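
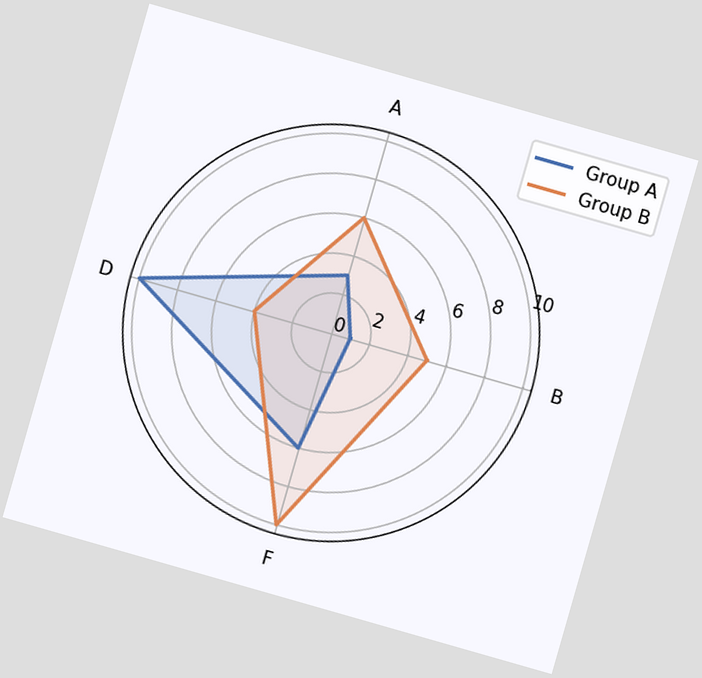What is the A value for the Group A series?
The chart is tilted about 16° clockwise. On the A axis, Group A reaches 3.

3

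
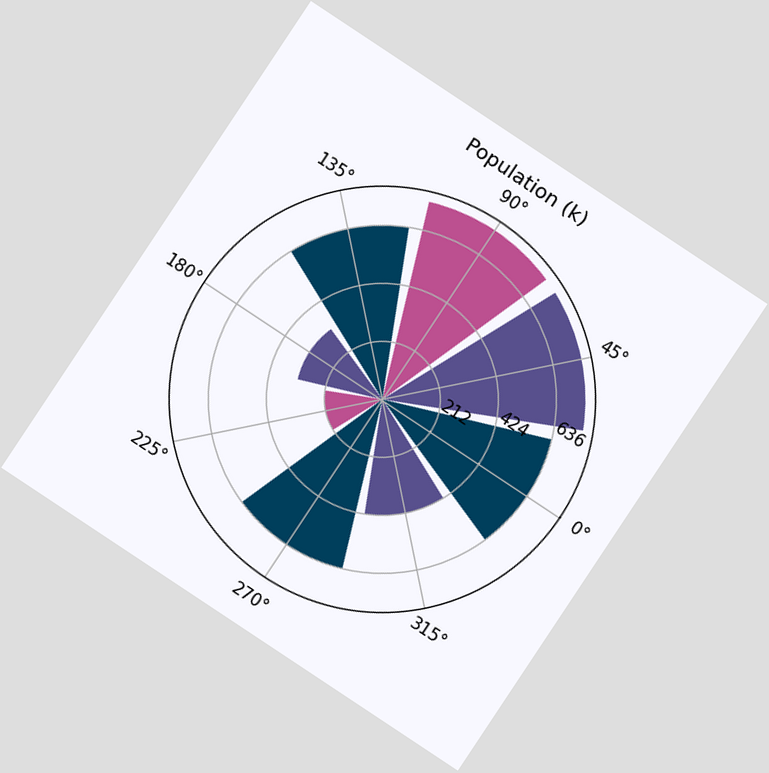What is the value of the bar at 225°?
212k

The chart is tilted about 34° clockwise. The bar at 225° reaches 212k on the radial axis.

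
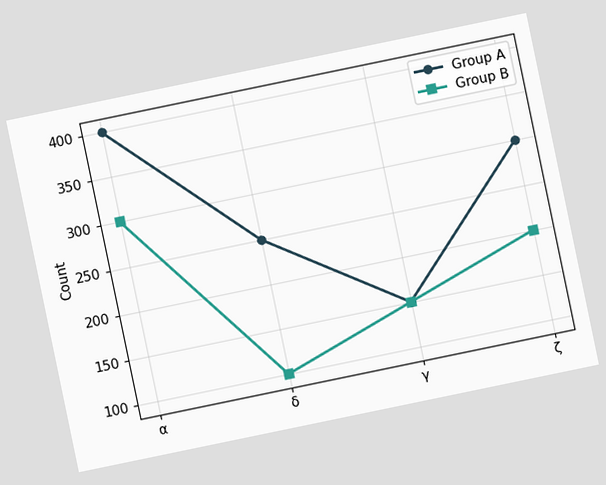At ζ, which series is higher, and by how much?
Group A, by 100

The chart is tilted about 12° counter-clockwise. At ζ, Group A sits above the other line by 100.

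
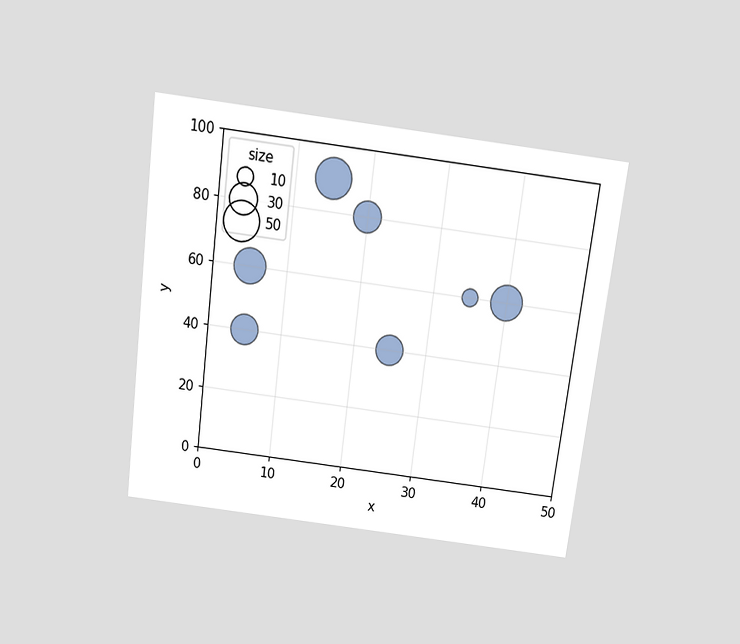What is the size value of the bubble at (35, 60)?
10

The chart is tilted about 7° clockwise and viewed slightly from above. Matching the bubble at (35, 60) against the size legend gives 10.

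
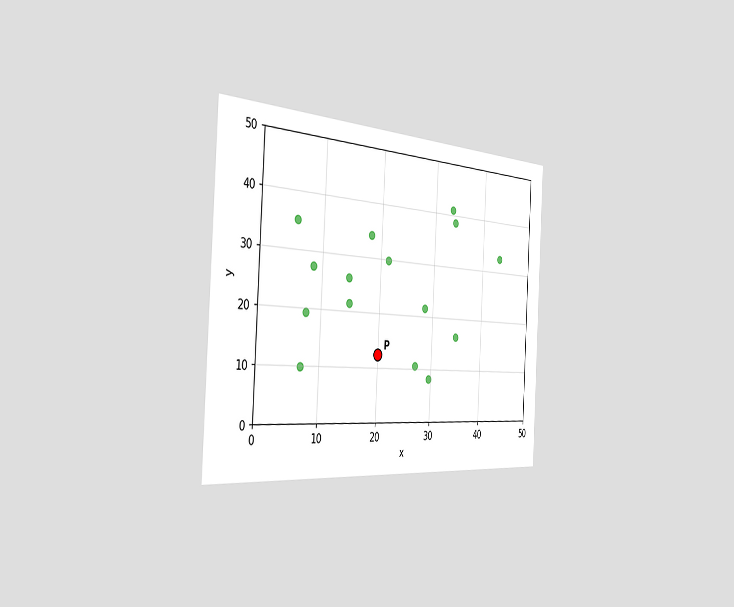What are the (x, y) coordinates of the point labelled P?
The chart is tilted about 3° clockwise and viewed slightly from the left. Following the gridlines from P to each axis, P sits at (20, 12.5).

(20, 12.5)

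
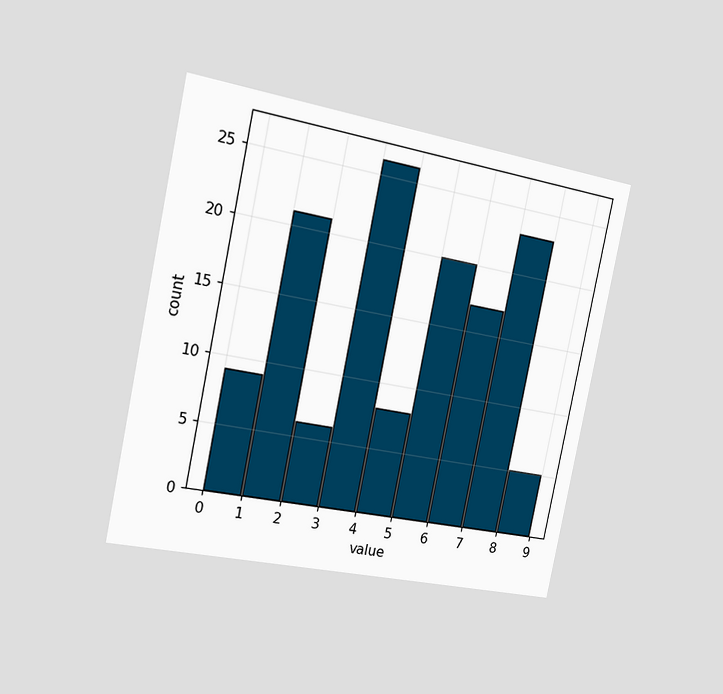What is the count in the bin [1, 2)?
21

The chart is tilted about 11° clockwise and viewed slightly from the left. The [1, 2) bin has height 21.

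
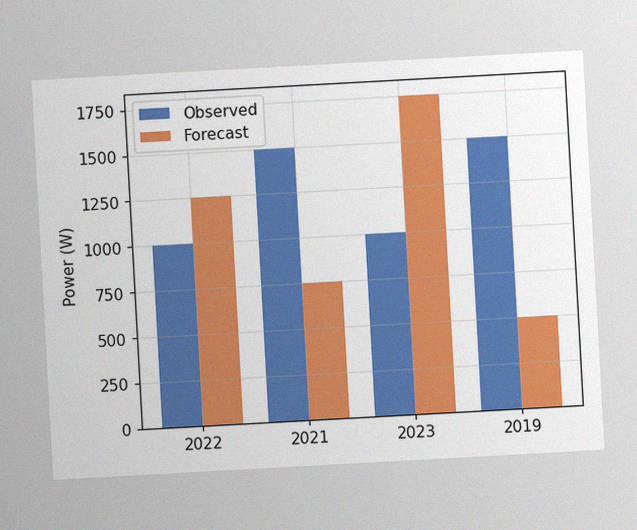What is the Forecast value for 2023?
1750W

The chart is tilted about 3° counter-clockwise, with some photo noise. The Forecast bar at 2023 reaches 1750W on the y-axis.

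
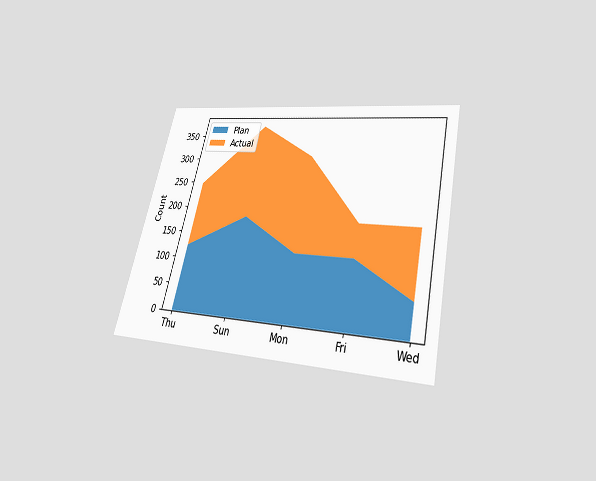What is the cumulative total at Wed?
The chart is tilted about 13° clockwise and viewed slightly from below. The stacked total at Wed reaches 186.

186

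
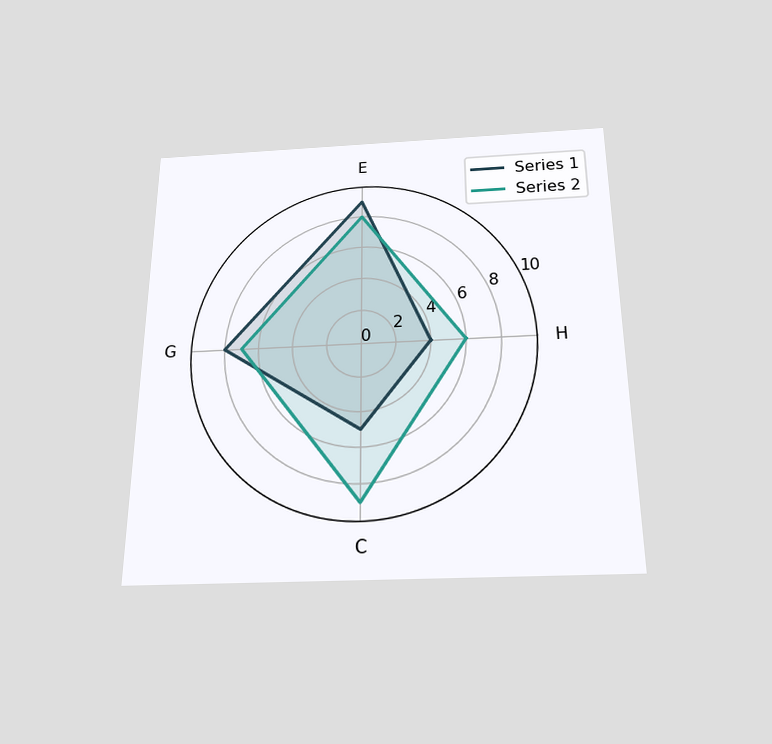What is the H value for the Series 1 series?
The chart is viewed slightly from below. On the H axis, Series 1 reaches 4.

4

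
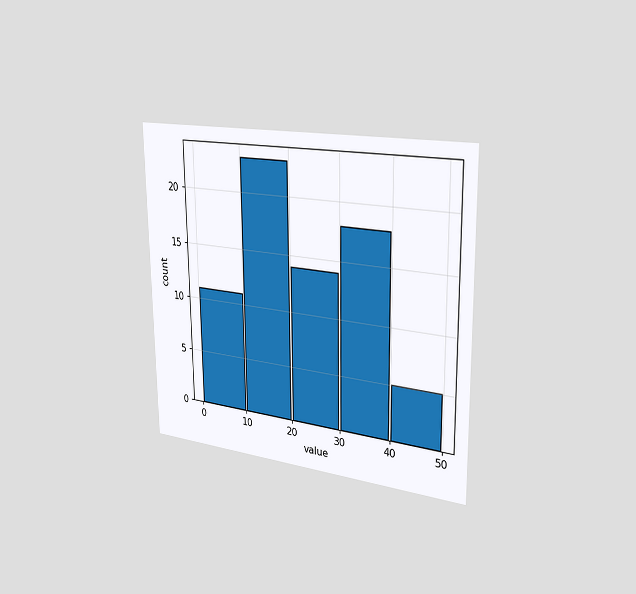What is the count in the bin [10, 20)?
The chart is viewed slightly from the right. The [10, 20) bin has height 23.

23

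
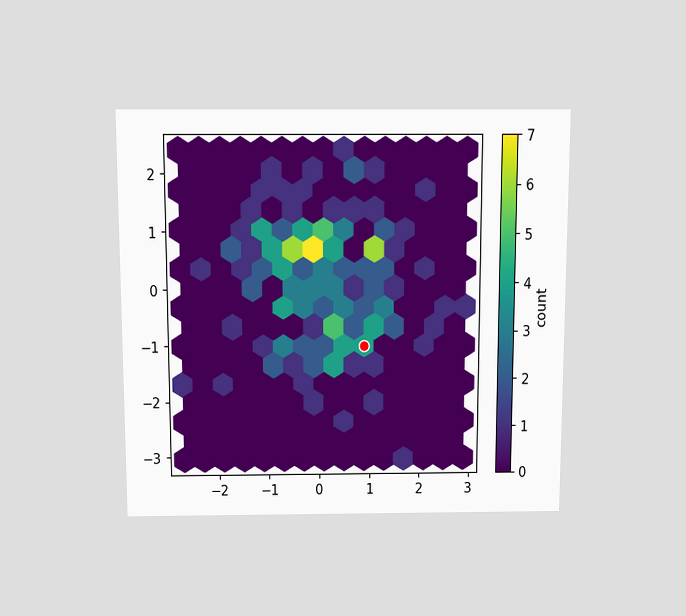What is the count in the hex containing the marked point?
The chart is viewed slightly from above. The marked hex reads 4 on the colorbar.

4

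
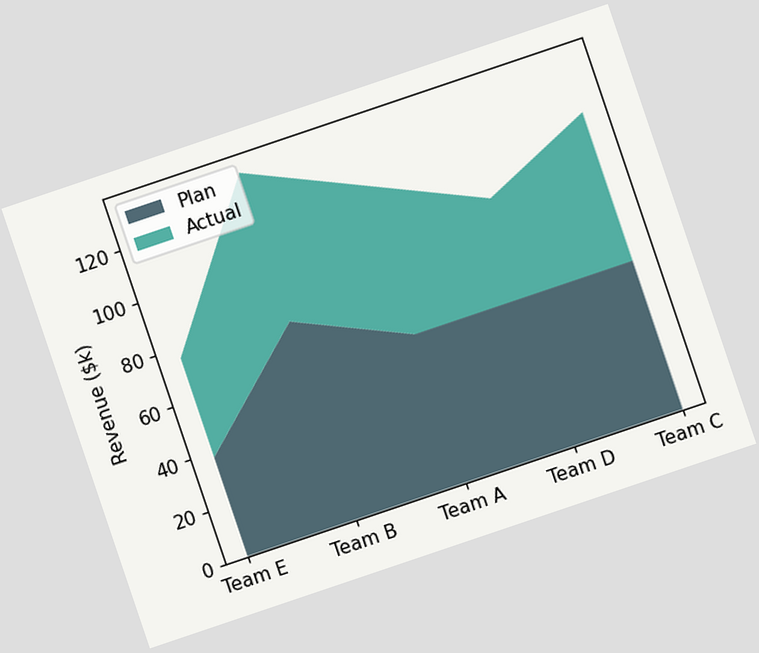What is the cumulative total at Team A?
The chart is tilted about 19° counter-clockwise. The stacked total at Team A reaches $114k.

$114k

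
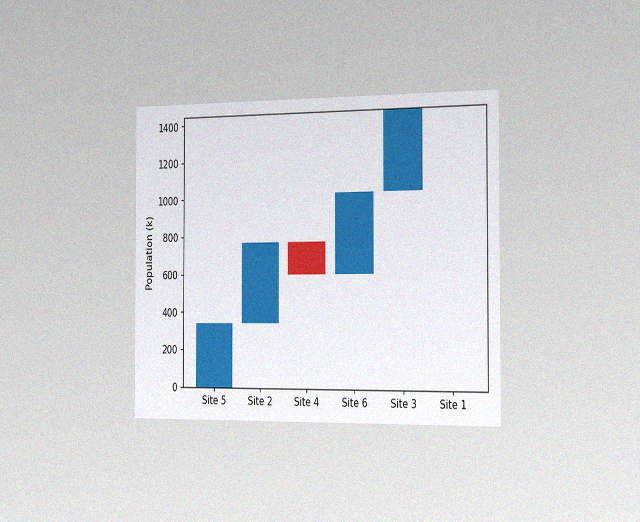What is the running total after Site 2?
765k

The chart is viewed slightly from the right, with some photo noise. After Site 2 the running total reaches 765k.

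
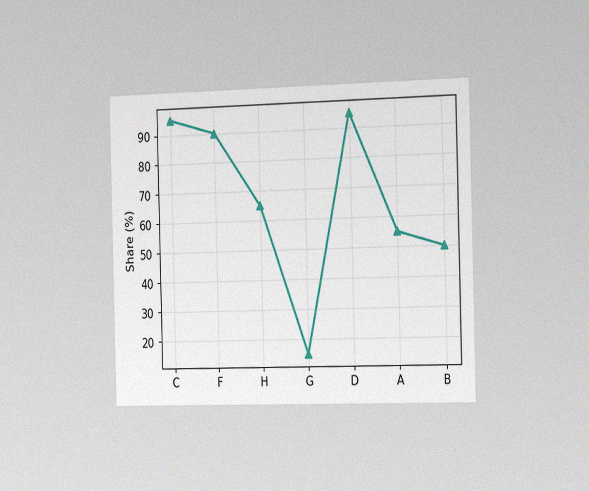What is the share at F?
90%

The chart is viewed slightly from the right, with some photo noise. At F, the line is at 90%.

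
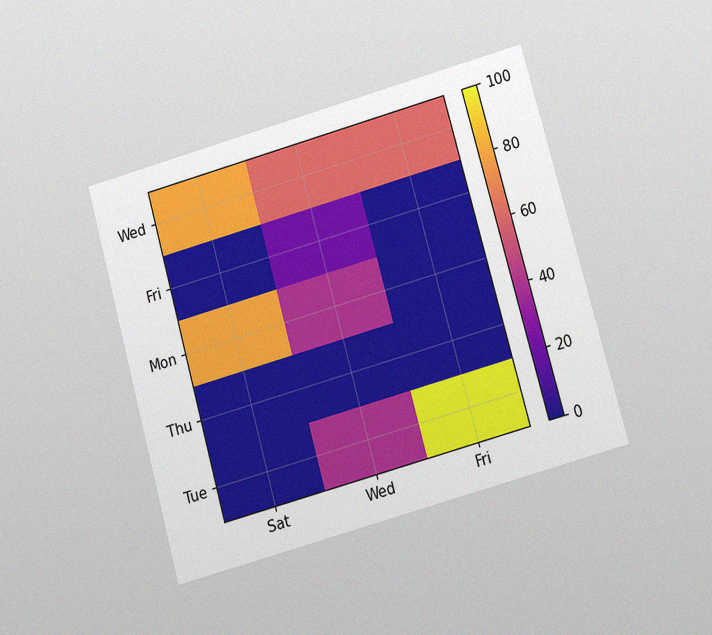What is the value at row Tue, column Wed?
40

The chart is tilted about 15° counter-clockwise and viewed at a slight angle, with some photo noise. Matching cell (Tue, Wed) against the colorbar gives 40.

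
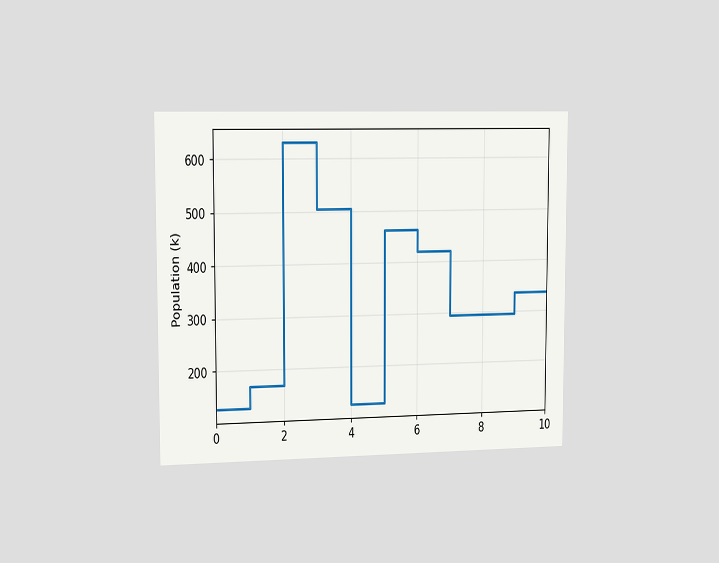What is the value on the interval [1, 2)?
The chart is viewed slightly from the left. On [1, 2) the step sits at 168k.

168k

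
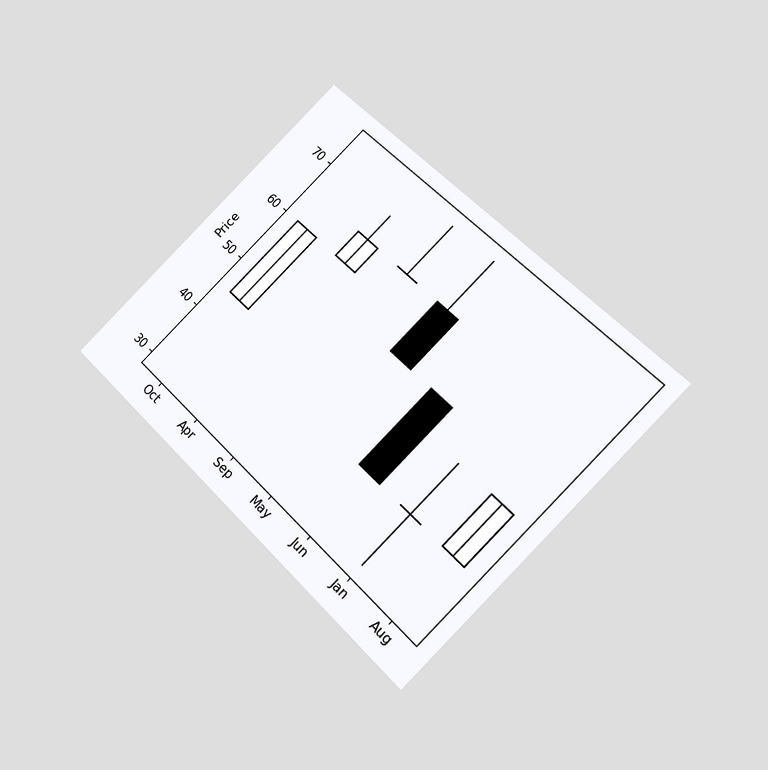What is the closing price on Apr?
The chart is tilted about 45° clockwise and viewed at a slight angle. The Apr candle closes at 65.

65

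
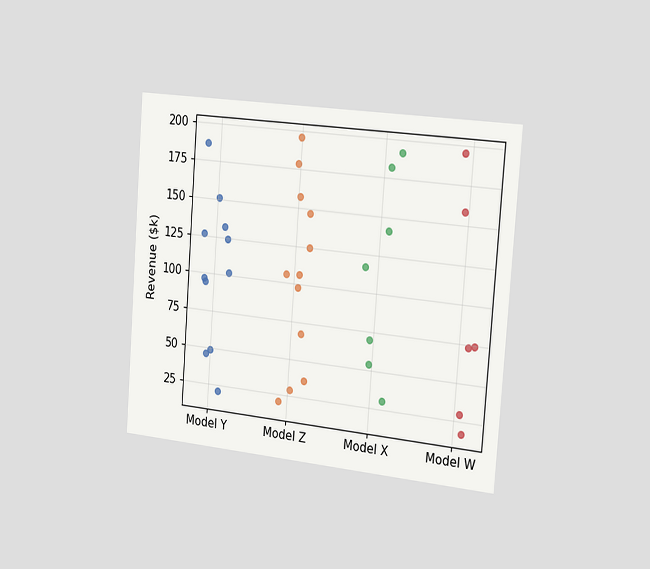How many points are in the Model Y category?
The chart is tilted about 4° clockwise and viewed slightly from the right. Counting the markers in the Model Y column gives 11.

11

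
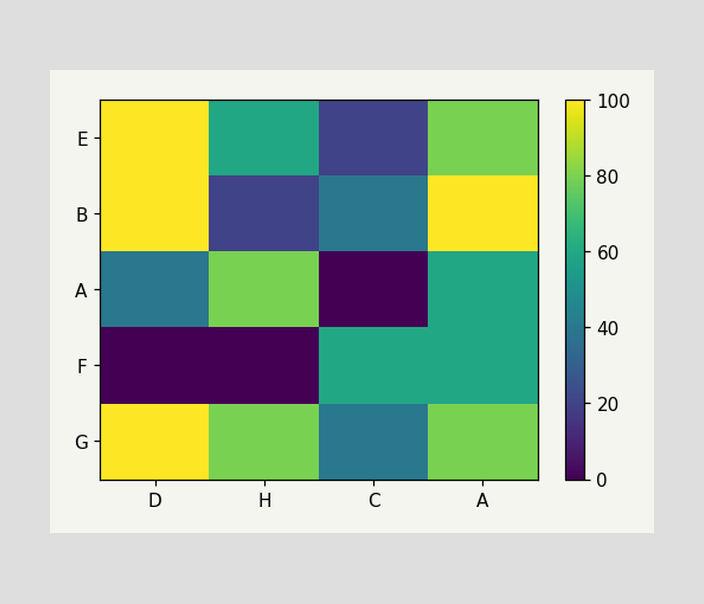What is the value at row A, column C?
0

Matching cell (A, C) against the colorbar gives 0.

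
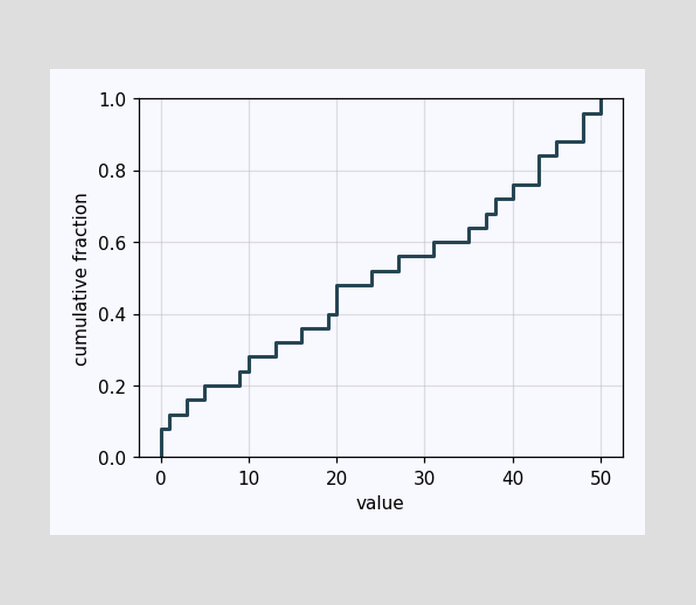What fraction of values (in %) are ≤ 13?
At x=13 the ECDF step is at 32%.

32%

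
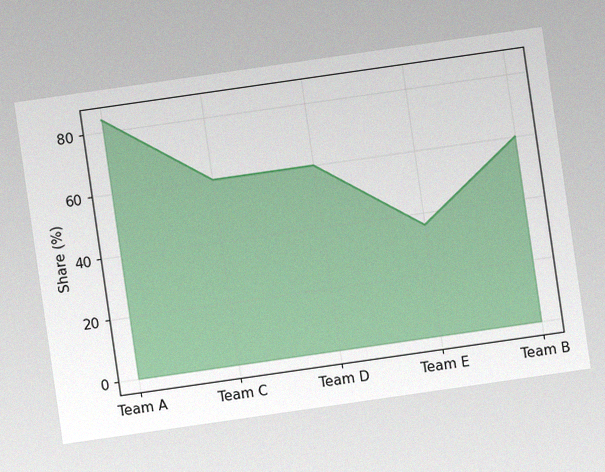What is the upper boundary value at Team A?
84%

The chart is tilted about 8° counter-clockwise, with some photo noise. At Team A the upper boundary is at 84%.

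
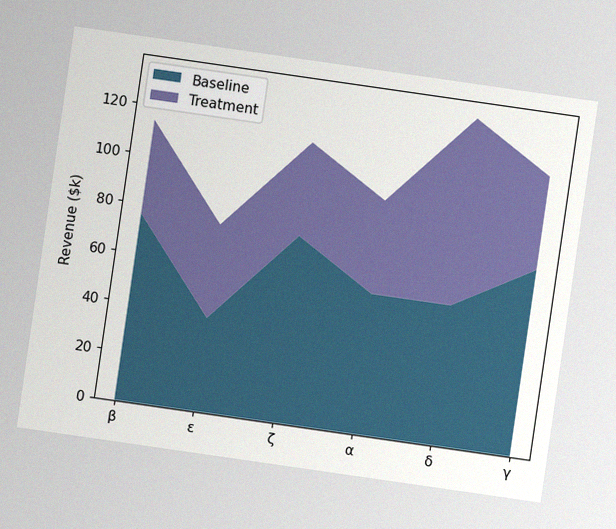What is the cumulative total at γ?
$114k

The chart is tilted about 8° clockwise, with some photo noise. The stacked total at γ reaches $114k.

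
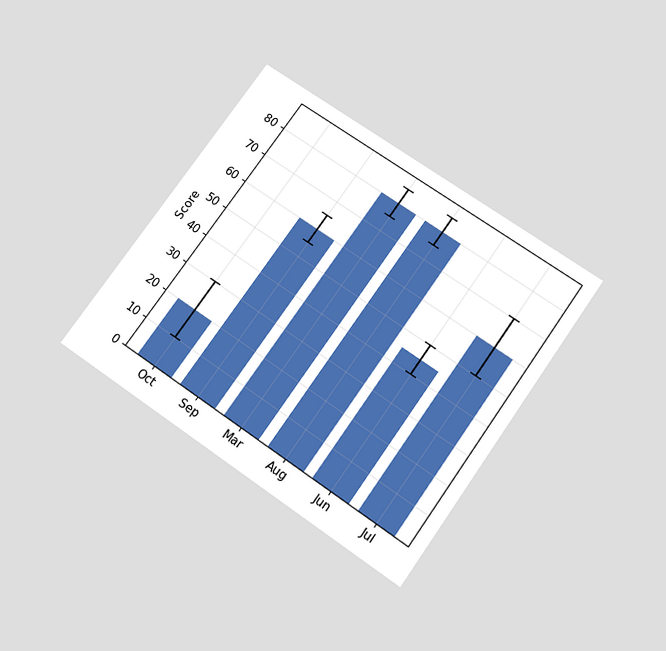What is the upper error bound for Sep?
65

The chart is tilted about 35° clockwise and viewed slightly from below. The Sep bar's upper whisker reaches 65.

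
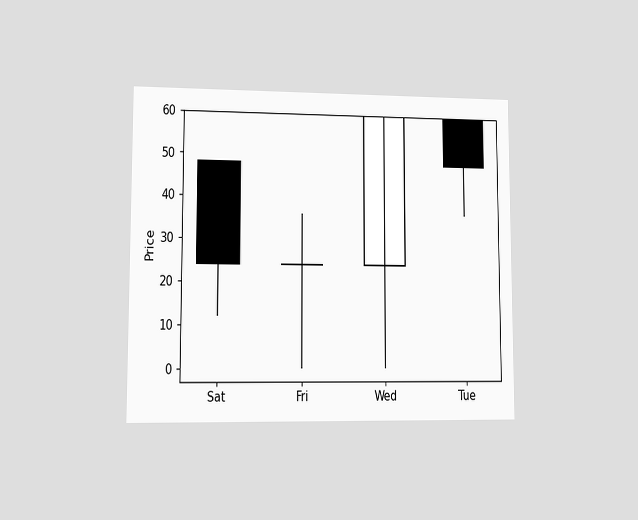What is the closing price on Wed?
The chart is viewed at a slight angle. The Wed candle closes at 60.

60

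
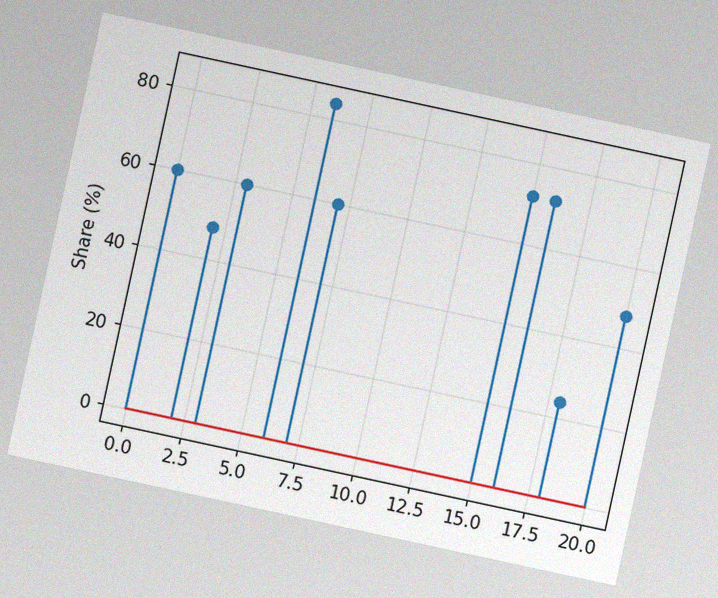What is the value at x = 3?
The chart is tilted about 12° clockwise, with some photo noise. The stem at x=3 reaches 60%.

60%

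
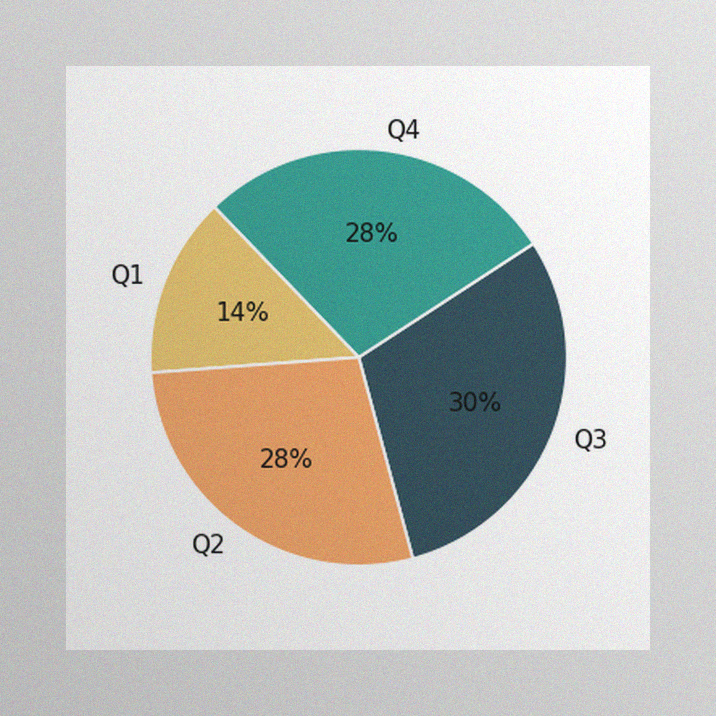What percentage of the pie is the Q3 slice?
The image has some photo noise and uneven lighting. The Q3 slice takes up 30% of the pie.

30%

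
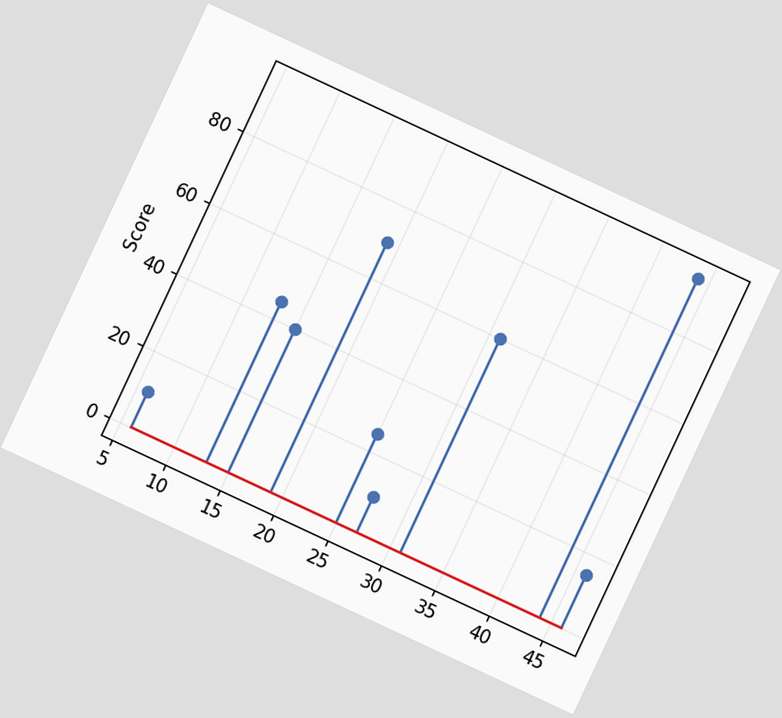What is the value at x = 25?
25

The chart is tilted about 25° clockwise. The stem at x=25 reaches 25.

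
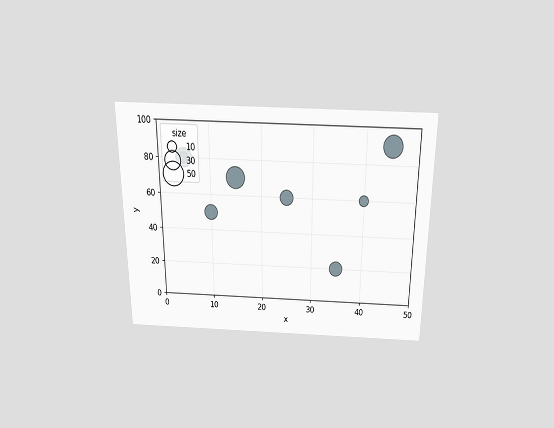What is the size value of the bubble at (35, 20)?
20

The chart is viewed slightly from above. Matching the bubble at (35, 20) against the size legend gives 20.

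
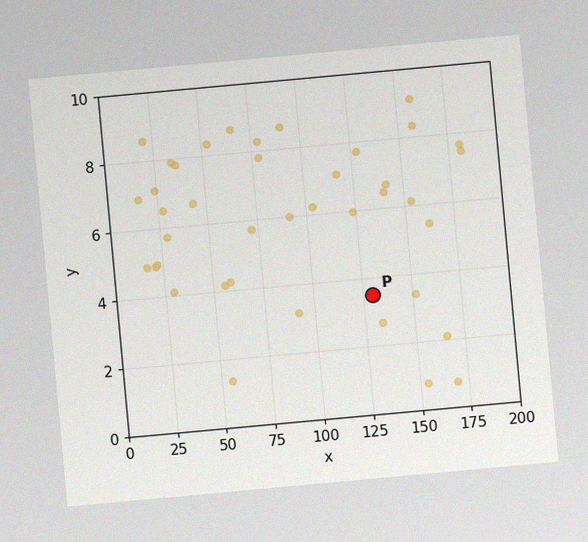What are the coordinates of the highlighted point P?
(130, 3.5)

The chart is tilted about 5° counter-clockwise, with some photo noise. Following the gridlines from P to each axis, P sits at (130, 3.5).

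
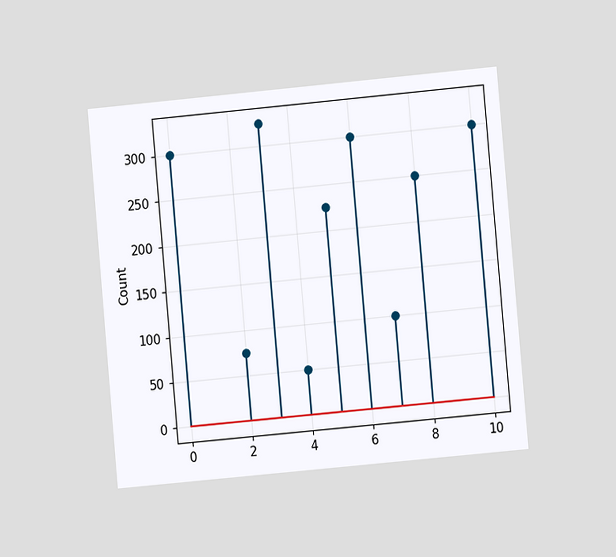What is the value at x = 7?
100

The chart is tilted about 5° counter-clockwise and viewed at a slight angle. The stem at x=7 reaches 100.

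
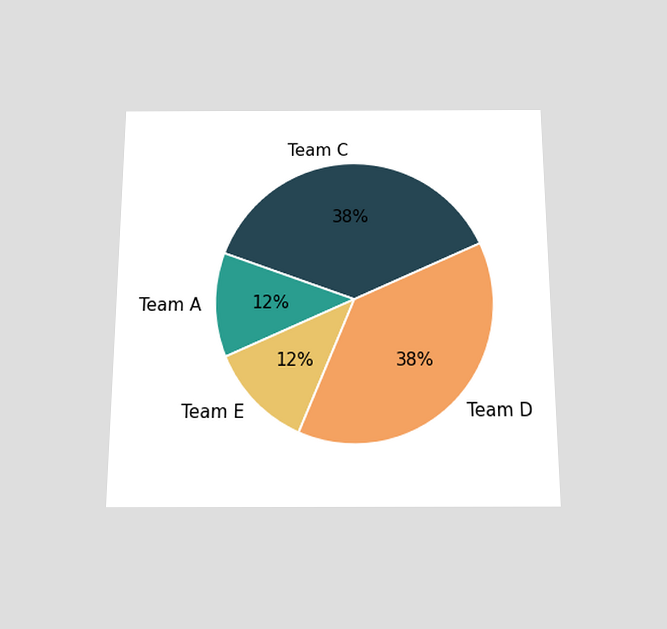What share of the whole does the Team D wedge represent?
The chart is viewed slightly from below. The Team D slice takes up 38% of the pie.

38%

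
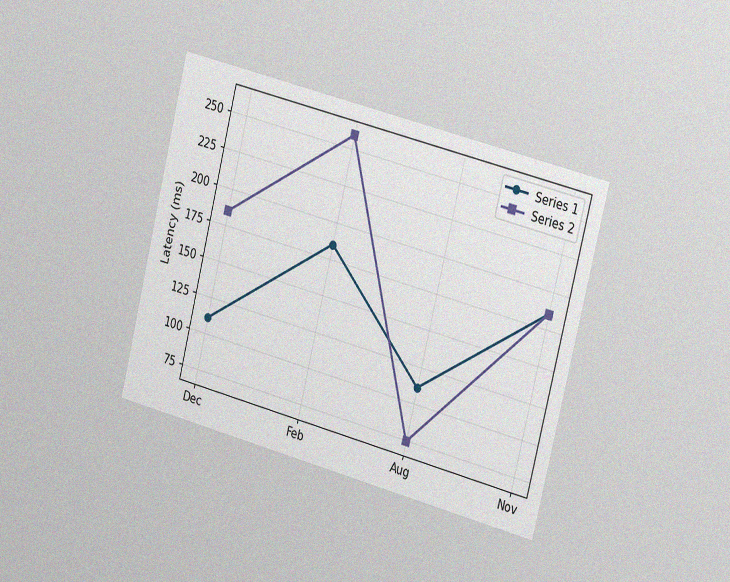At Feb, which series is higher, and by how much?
The chart is tilted about 14° clockwise and viewed slightly from the right, with some photo noise. At Feb, Series 2 sits above the other line by 74ms.

Series 2, by 74ms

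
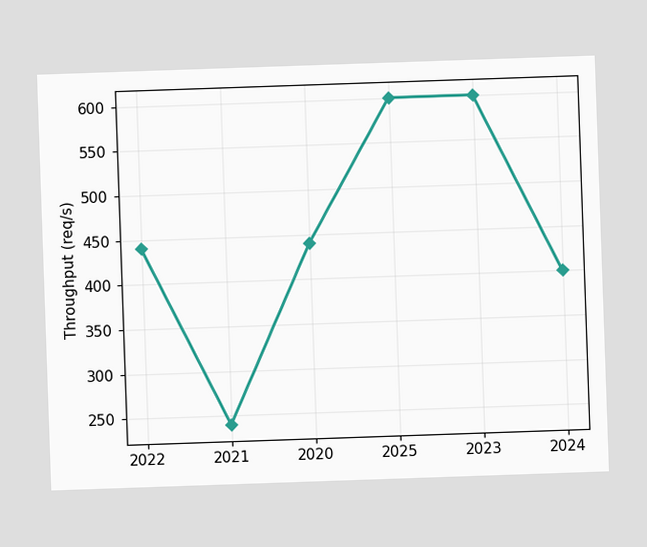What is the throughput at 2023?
At 2023, the line is at 600req/s.

600req/s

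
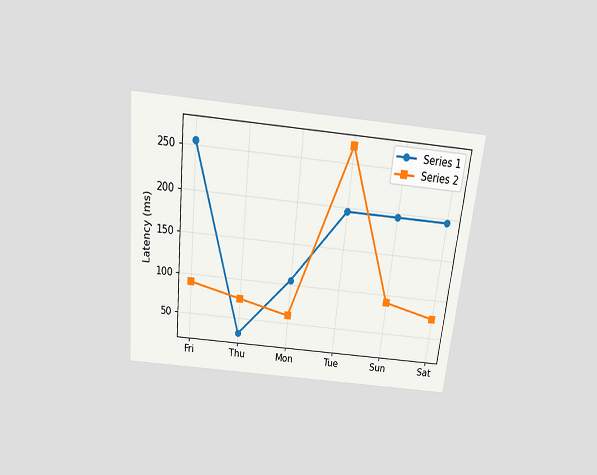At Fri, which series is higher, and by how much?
The chart is tilted about 6° clockwise and viewed slightly from above. At Fri, Series 1 sits above the other line by 165ms.

Series 1, by 165ms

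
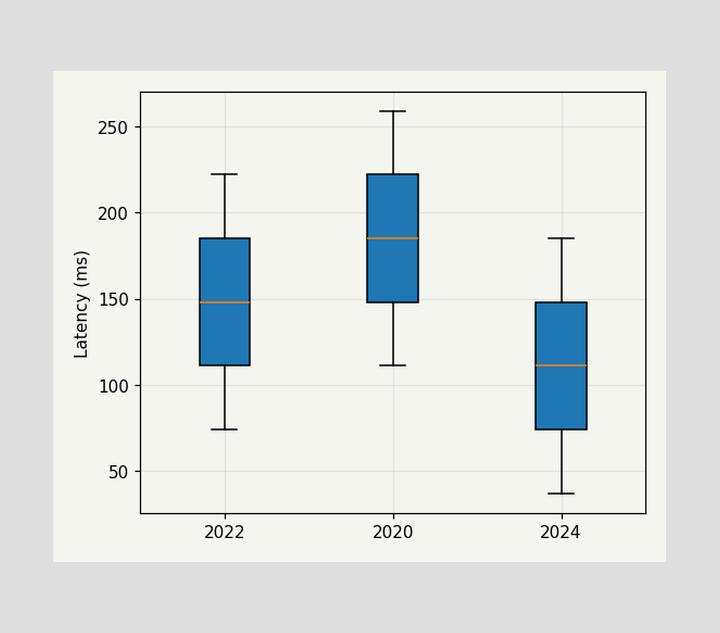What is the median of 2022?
The median line in the 2022 box sits at 148ms.

148ms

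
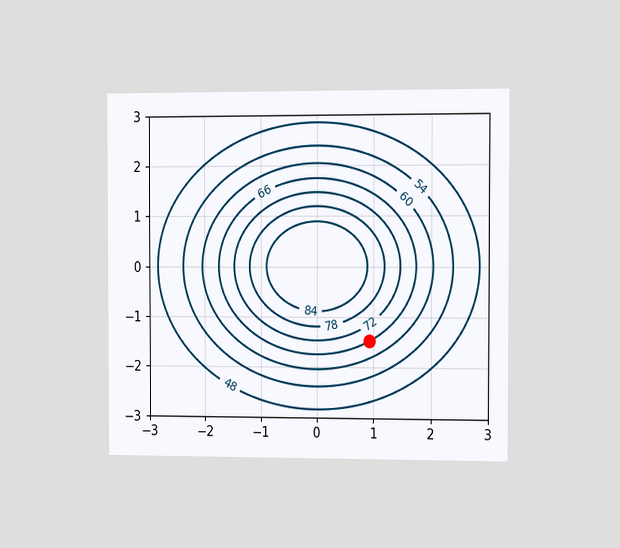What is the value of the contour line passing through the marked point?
The chart is viewed slightly from the right. The marked point sits on the contour labelled 66.

66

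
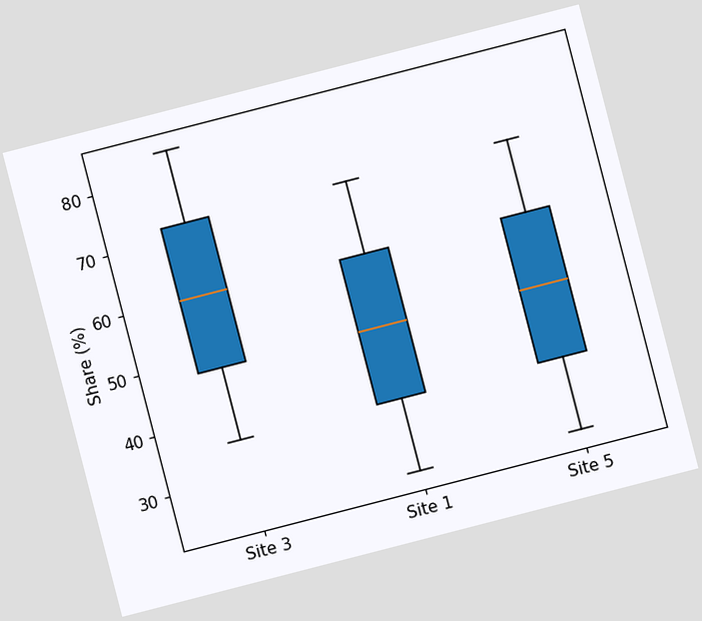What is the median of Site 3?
The chart is tilted about 14° counter-clockwise. The median line in the Site 3 box sits at 60%.

60%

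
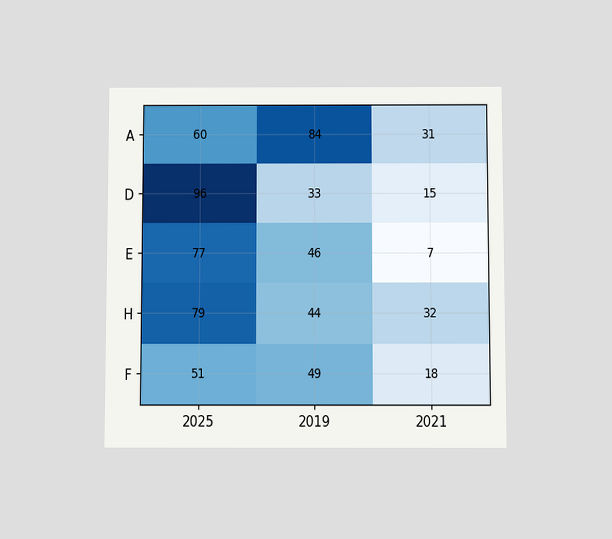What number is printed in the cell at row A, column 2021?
31

The chart is viewed slightly from below. The (A, 2021) cell reads 31.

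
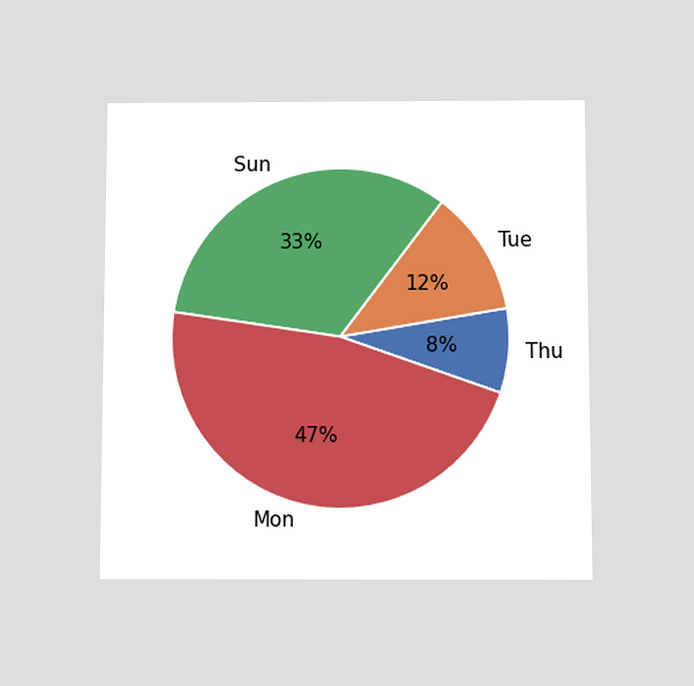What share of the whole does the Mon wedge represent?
The chart is viewed slightly from below. The Mon slice takes up 47% of the pie.

47%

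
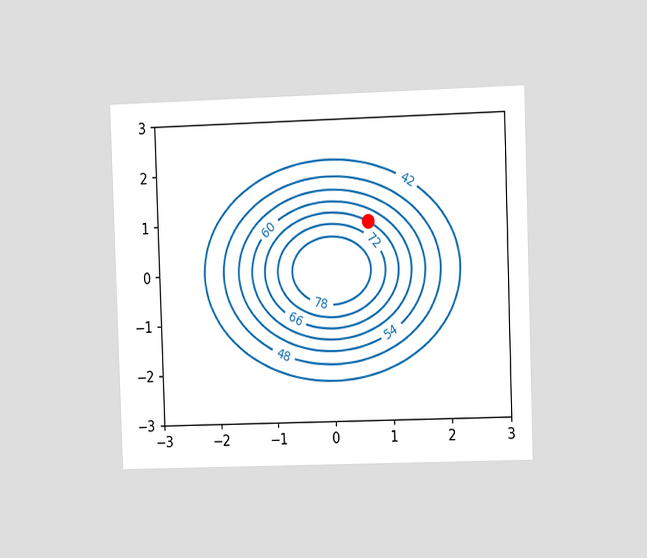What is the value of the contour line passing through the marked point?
The chart is viewed slightly from the right. The marked point sits on the contour labelled 66.

66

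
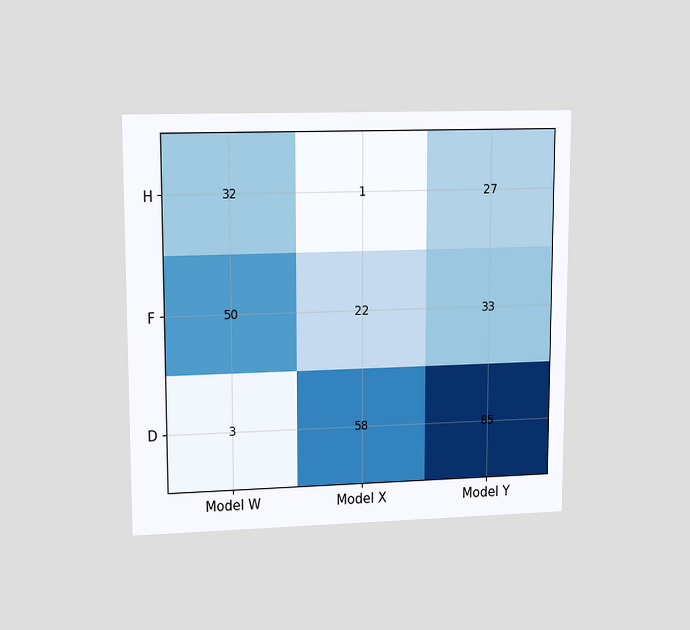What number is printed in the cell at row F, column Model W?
The chart is viewed at a slight angle. The (F, Model W) cell reads 50.

50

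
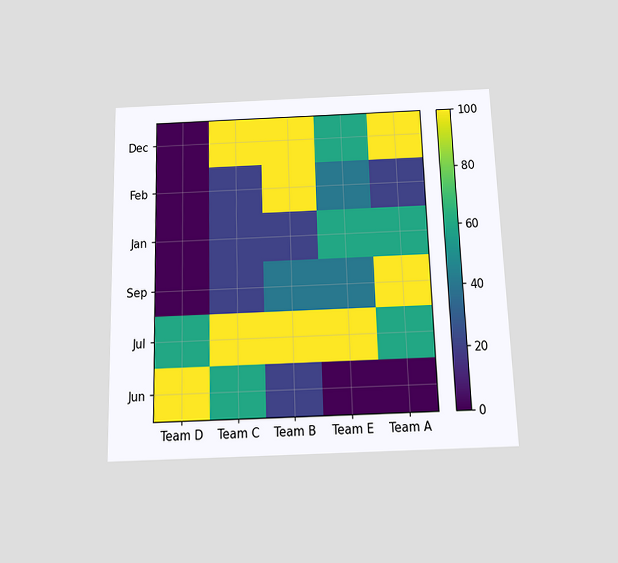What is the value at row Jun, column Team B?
20

The chart is viewed slightly from below. Matching cell (Jun, Team B) against the colorbar gives 20.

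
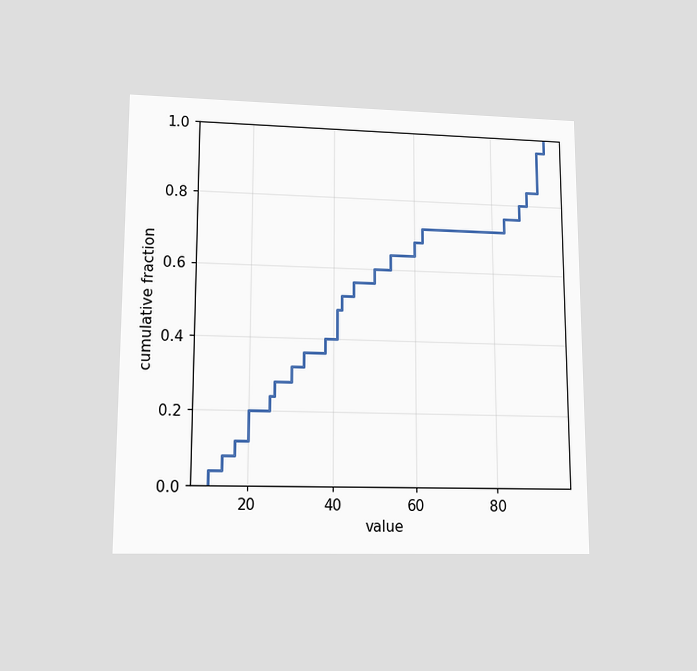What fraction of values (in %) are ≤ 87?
The chart is viewed at a slight angle. At x=87 the ECDF step is at 80%.

80%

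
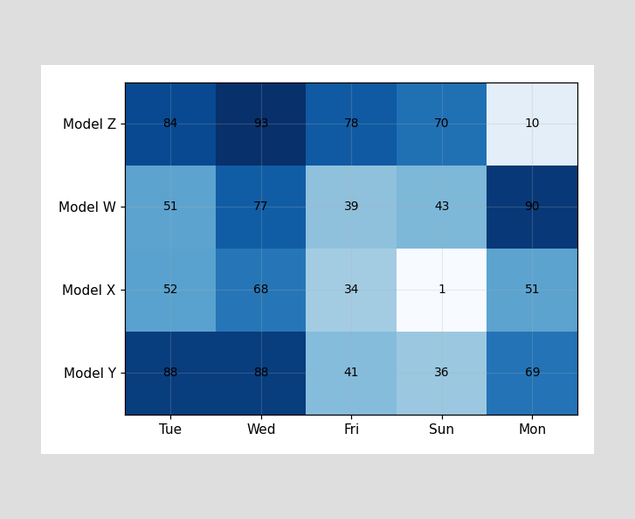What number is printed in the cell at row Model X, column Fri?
The (Model X, Fri) cell reads 34.

34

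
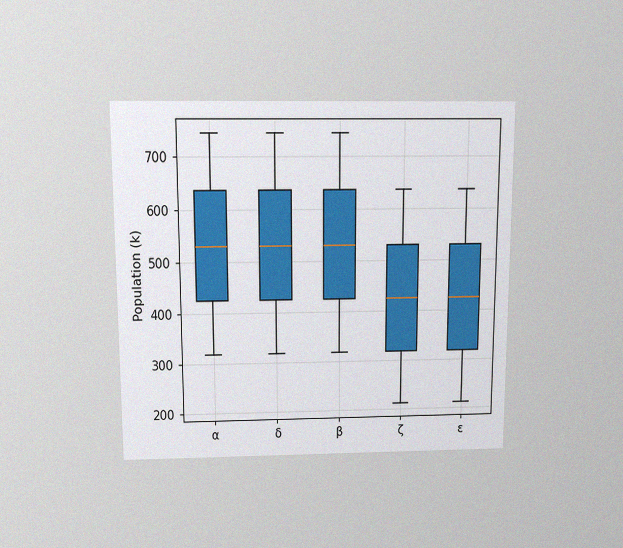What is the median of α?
The chart is viewed slightly from above, with some photo noise. The median line in the α box sits at 530k.

530k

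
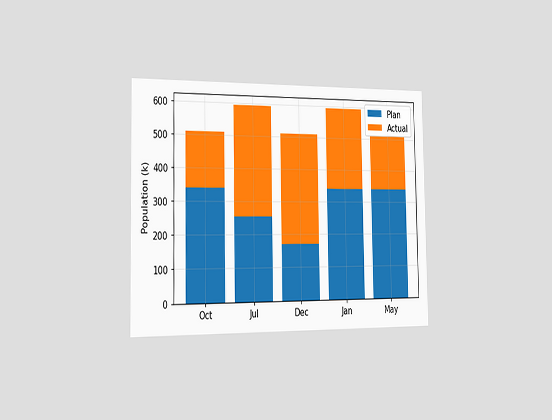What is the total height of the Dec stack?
The chart is viewed slightly from the left. The Dec stack's top reaches 510k on the y-axis.

510k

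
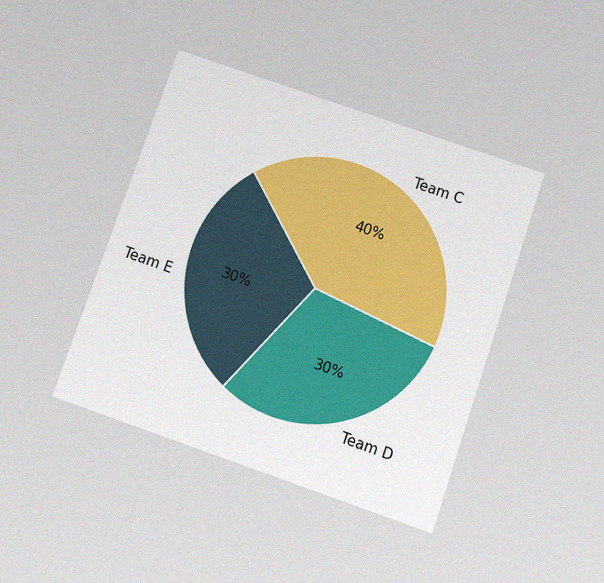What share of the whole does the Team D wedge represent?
The chart is tilted about 19° clockwise and viewed slightly from below, with some photo noise. The Team D slice takes up 30% of the pie.

30%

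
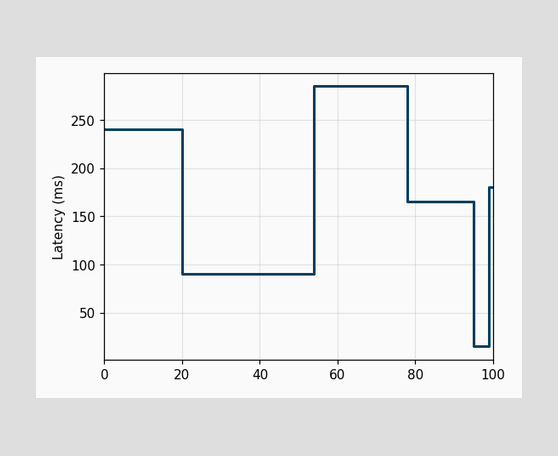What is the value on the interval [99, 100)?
180ms

On [99, 100) the step sits at 180ms.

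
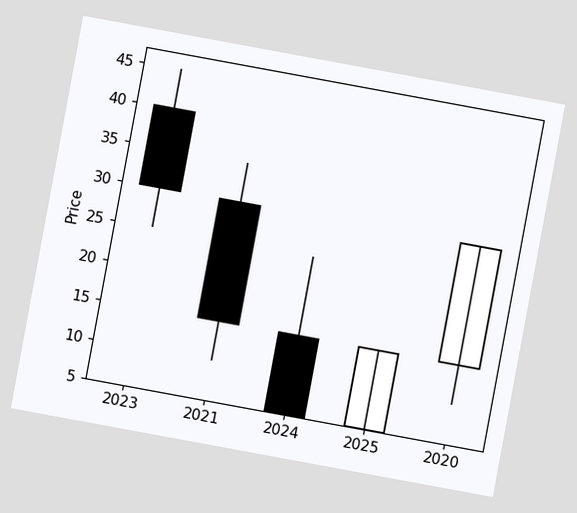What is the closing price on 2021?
15

The chart is tilted about 10° clockwise. The 2021 candle closes at 15.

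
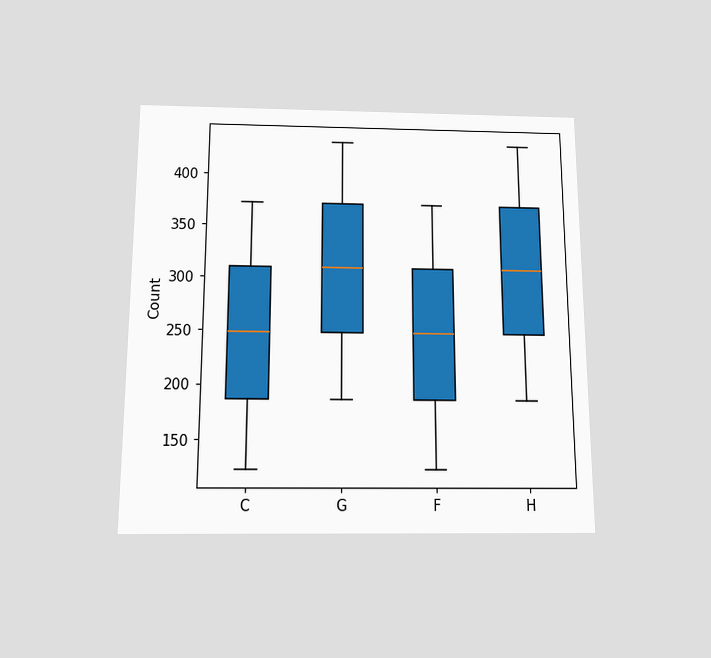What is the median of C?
The chart is viewed slightly from below. The median line in the C box sits at 248.

248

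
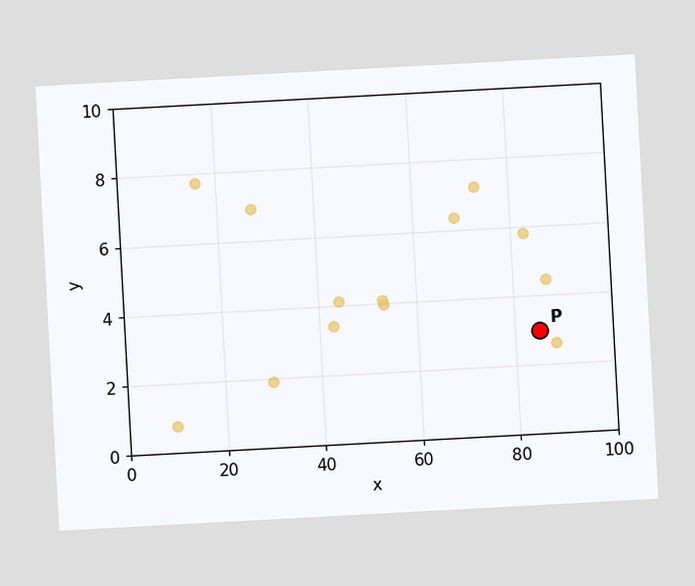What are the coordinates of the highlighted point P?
The chart is tilted about 3° counter-clockwise. Following the gridlines from P to each axis, P sits at (85, 3).

(85, 3)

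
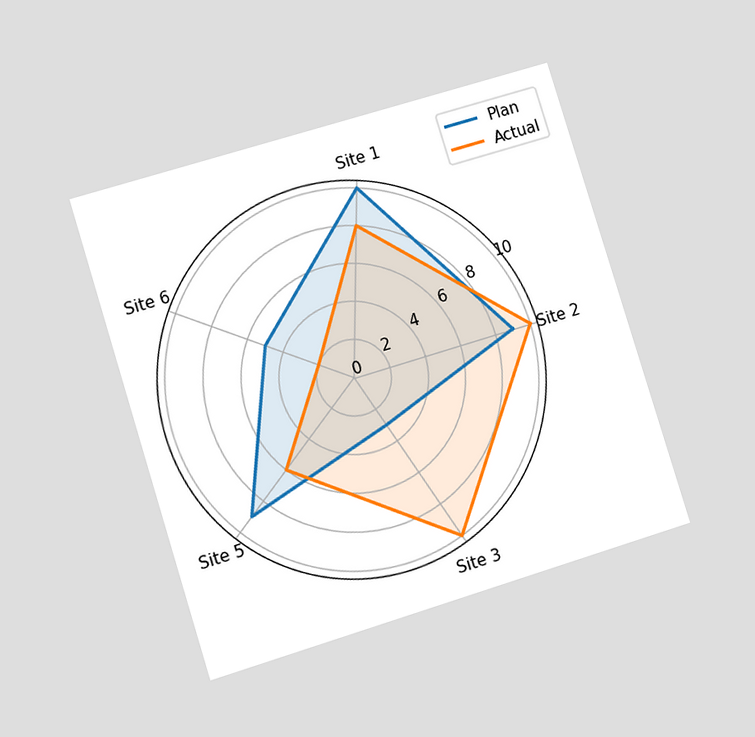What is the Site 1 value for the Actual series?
The chart is tilted about 17° counter-clockwise and viewed at a slight angle. On the Site 1 axis, Actual reaches 8.

8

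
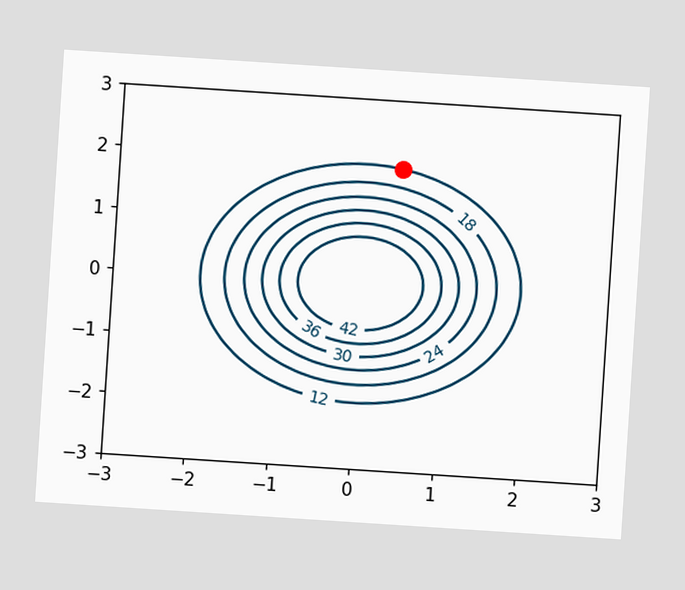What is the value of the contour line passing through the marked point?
12

The chart is tilted about 4° clockwise. The marked point sits on the contour labelled 12.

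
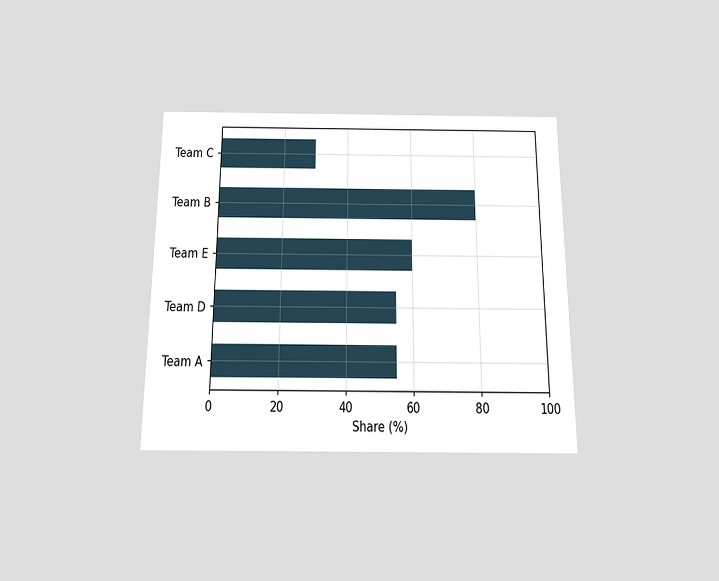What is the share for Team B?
The chart is viewed slightly from below. Reading along the chart's x-axis, the Team B bar reaches 80%.

80%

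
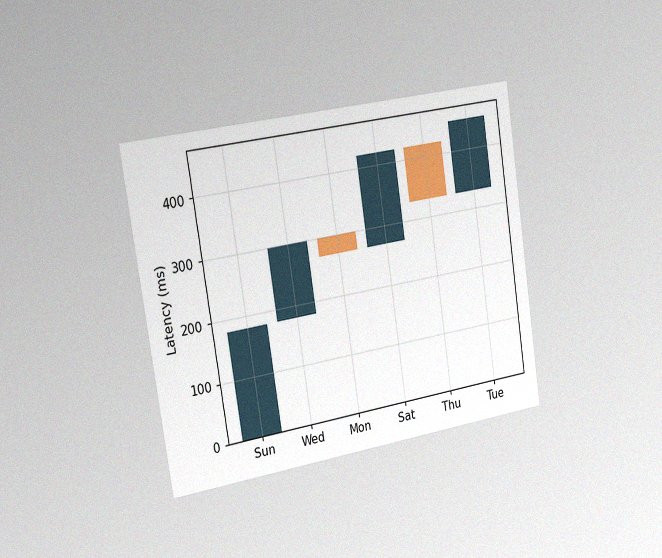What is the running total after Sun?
The chart is tilted about 9° counter-clockwise and viewed slightly from the left, with some photo noise. After Sun the running total reaches 180ms.

180ms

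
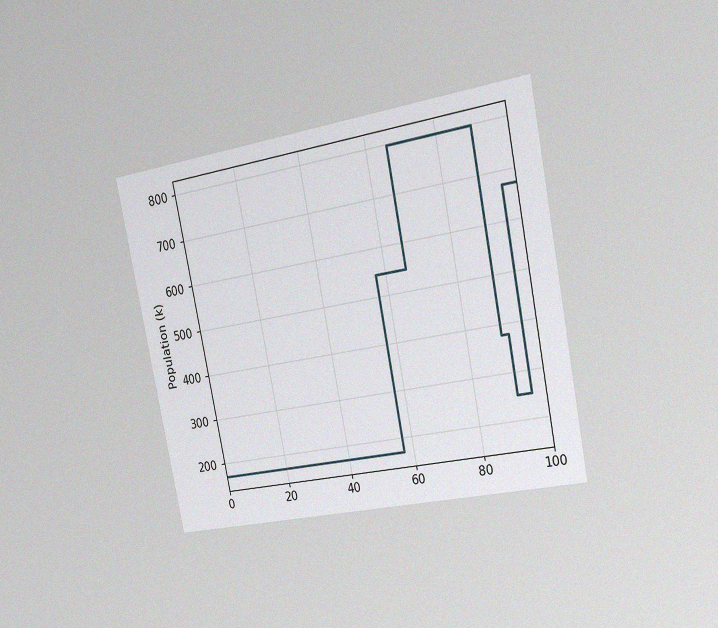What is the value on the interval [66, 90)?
798k

The chart is tilted about 11° counter-clockwise and viewed slightly from the right, with some photo noise. On [66, 90) the step sits at 798k.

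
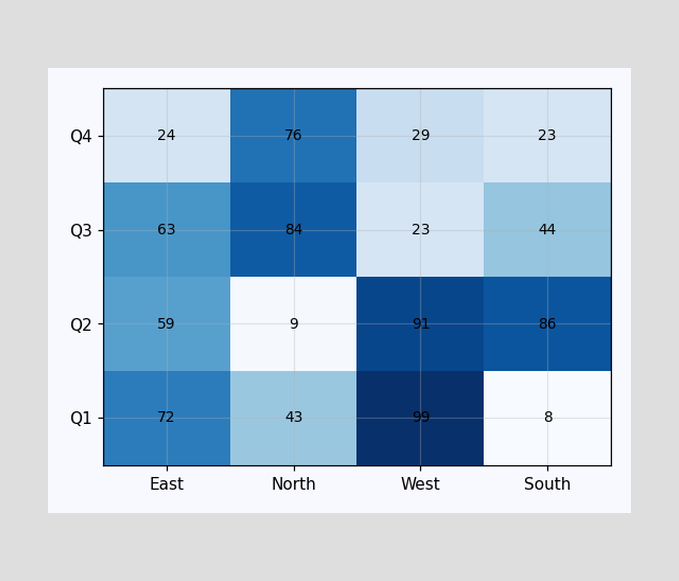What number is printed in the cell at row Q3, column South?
The (Q3, South) cell reads 44.

44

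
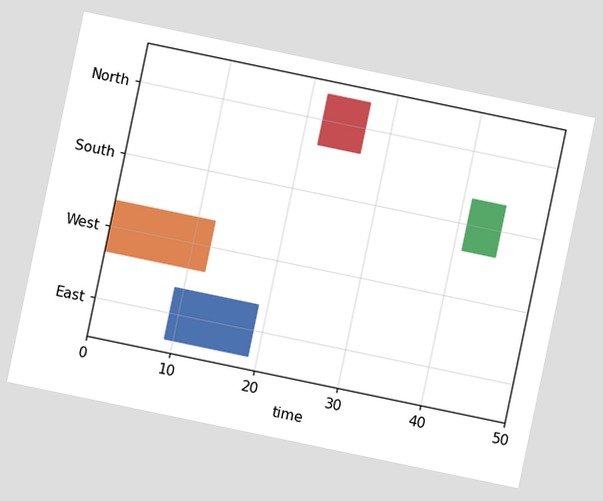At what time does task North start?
22

The chart is tilted about 12° clockwise. The North bar begins at t=22.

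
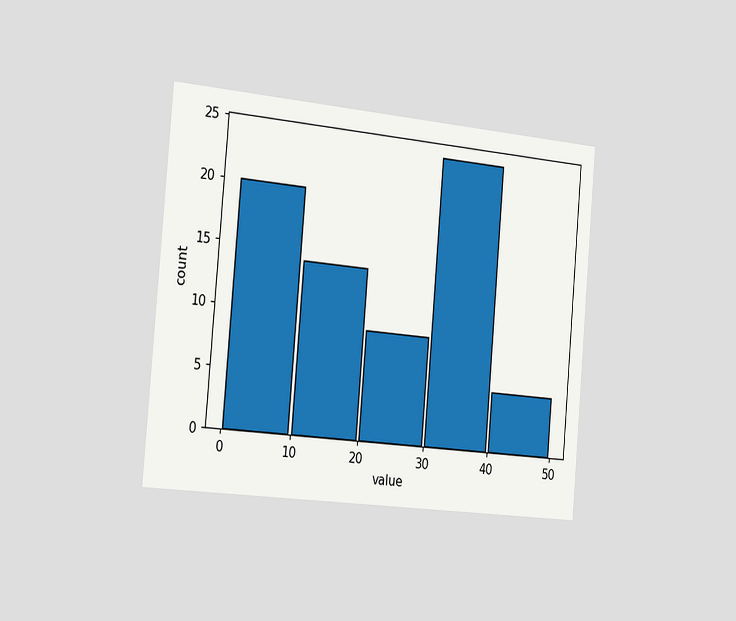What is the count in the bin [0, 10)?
The chart is tilted about 5° clockwise and viewed slightly from the left. The [0, 10) bin has height 20.

20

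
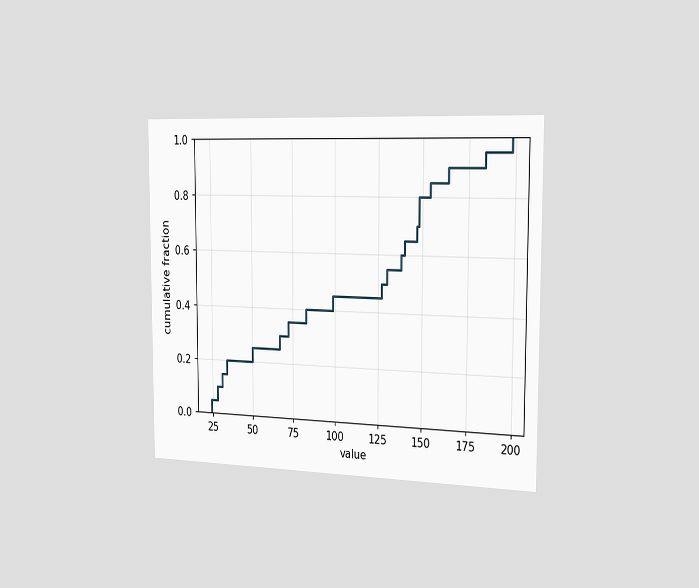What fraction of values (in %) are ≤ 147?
70%

The chart is viewed slightly from the right. At x=147 the ECDF step is at 70%.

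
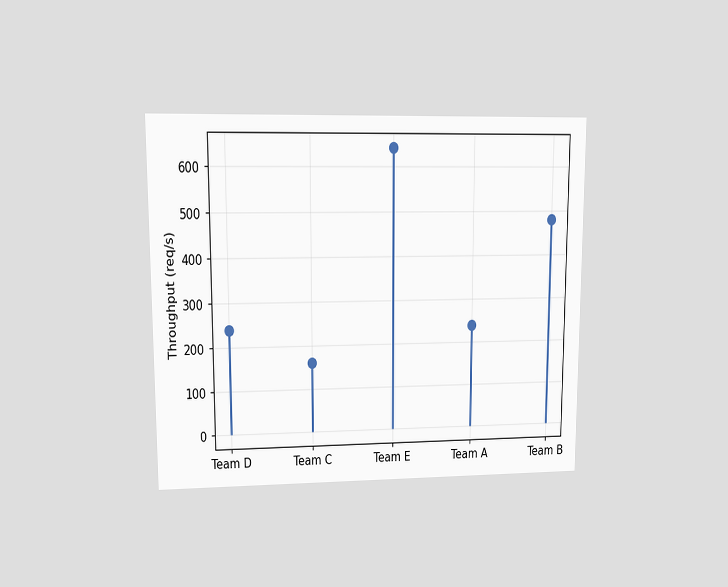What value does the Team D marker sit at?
240req/s

The chart is viewed at a slight angle. The Team D marker sits at 240req/s.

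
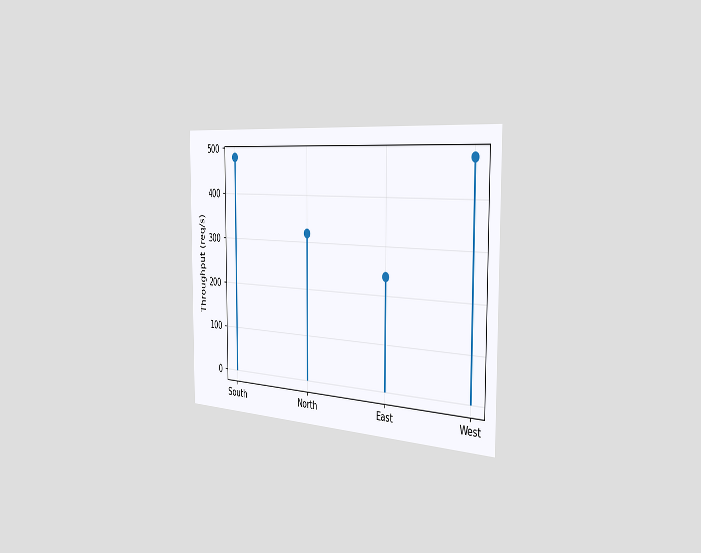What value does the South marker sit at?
480req/s

The chart is viewed slightly from the right. The South marker sits at 480req/s.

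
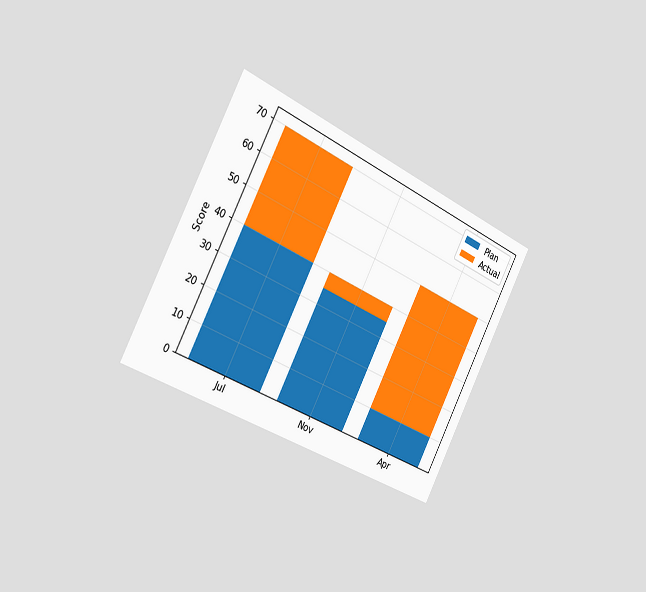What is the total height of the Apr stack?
The chart is tilted about 27° clockwise and viewed slightly from the left. The Apr stack's top reaches 50 on the y-axis.

50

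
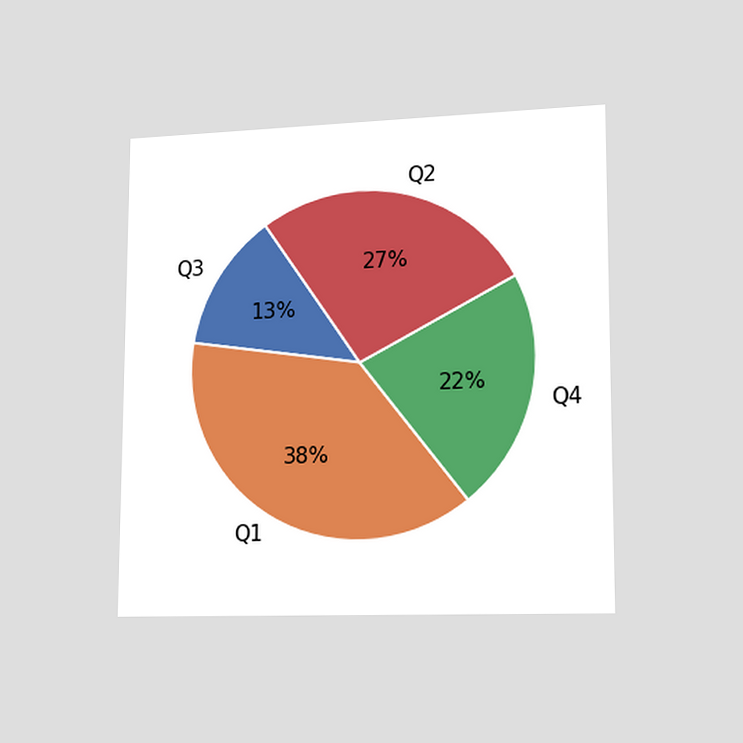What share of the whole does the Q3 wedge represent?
The chart is viewed slightly from the right. The Q3 slice takes up 13% of the pie.

13%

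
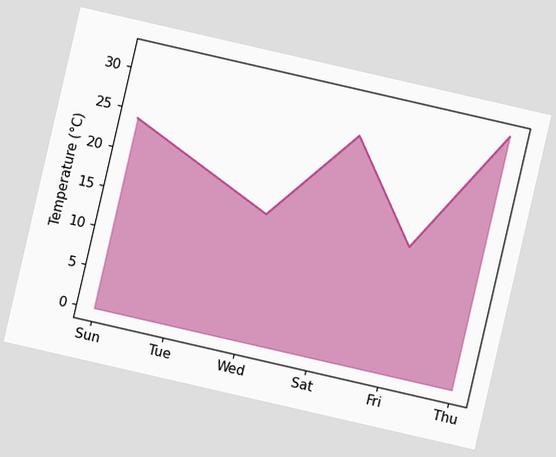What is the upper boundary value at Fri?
The chart is tilted about 13° clockwise. At Fri the upper boundary is at 16°C.

16°C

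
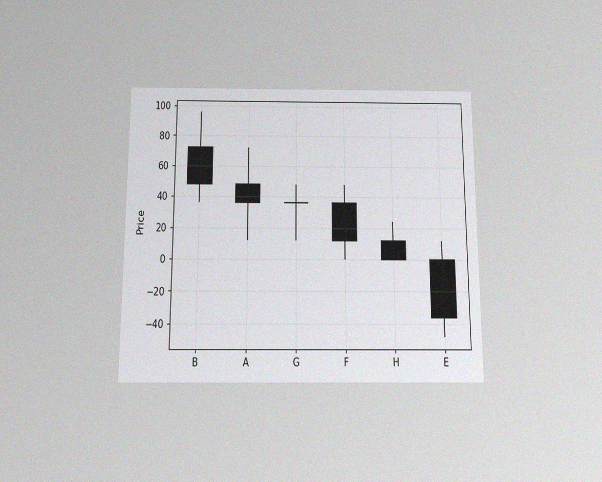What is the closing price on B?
The chart is viewed slightly from below, with some photo noise. The B candle closes at 48.

48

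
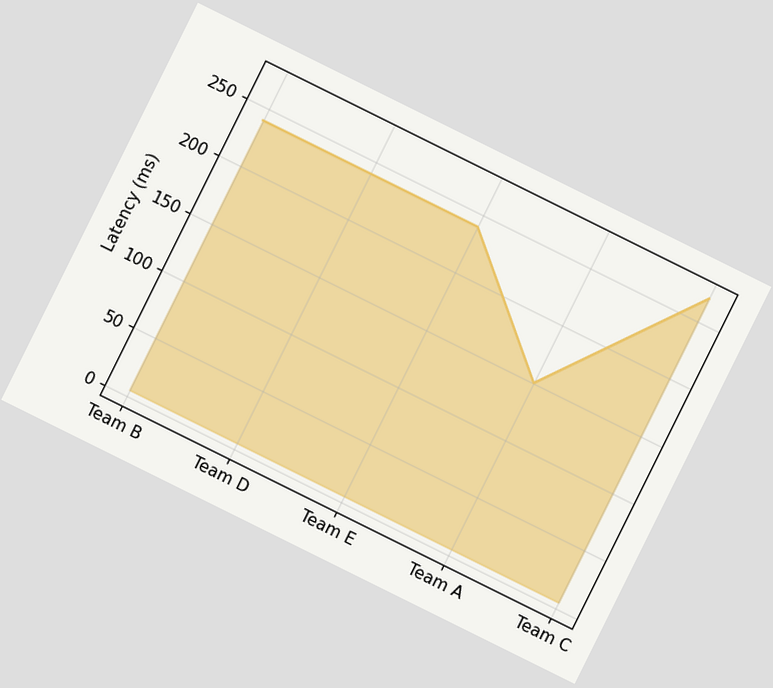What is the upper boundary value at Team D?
240ms

The chart is tilted about 26° clockwise. At Team D the upper boundary is at 240ms.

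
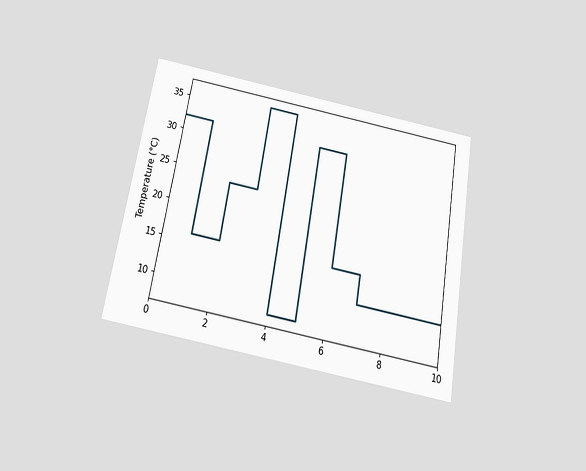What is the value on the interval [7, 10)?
The chart is tilted about 10° clockwise and viewed slightly from below. On [7, 10) the step sits at 12°C.

12°C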